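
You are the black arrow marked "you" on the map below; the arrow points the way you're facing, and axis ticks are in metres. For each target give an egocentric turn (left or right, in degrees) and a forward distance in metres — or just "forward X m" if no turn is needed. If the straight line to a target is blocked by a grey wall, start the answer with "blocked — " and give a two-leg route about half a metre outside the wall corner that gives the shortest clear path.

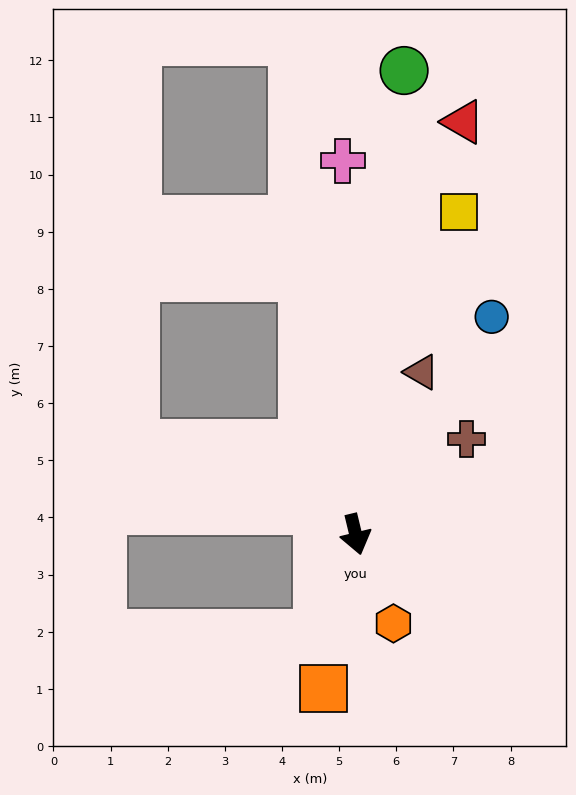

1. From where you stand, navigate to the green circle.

turn left 160°, forward 8.2 m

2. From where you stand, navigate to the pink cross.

turn left 168°, forward 6.5 m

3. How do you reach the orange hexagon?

turn left 9°, forward 1.7 m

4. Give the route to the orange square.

turn right 25°, forward 2.8 m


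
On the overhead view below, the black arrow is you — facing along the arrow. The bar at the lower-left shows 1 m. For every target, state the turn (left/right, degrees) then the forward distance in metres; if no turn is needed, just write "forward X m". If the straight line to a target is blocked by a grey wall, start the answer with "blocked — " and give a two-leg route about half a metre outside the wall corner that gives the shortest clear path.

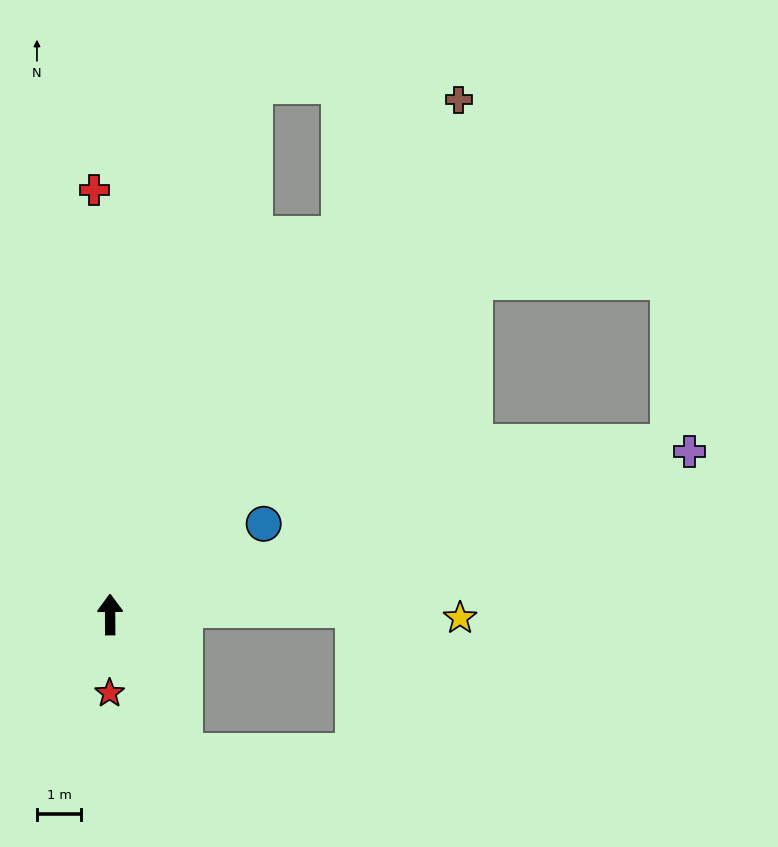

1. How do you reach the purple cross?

turn right 75°, forward 13.6 m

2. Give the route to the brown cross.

turn right 34°, forward 14.0 m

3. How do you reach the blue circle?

turn right 60°, forward 4.0 m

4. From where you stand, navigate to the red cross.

forward 9.6 m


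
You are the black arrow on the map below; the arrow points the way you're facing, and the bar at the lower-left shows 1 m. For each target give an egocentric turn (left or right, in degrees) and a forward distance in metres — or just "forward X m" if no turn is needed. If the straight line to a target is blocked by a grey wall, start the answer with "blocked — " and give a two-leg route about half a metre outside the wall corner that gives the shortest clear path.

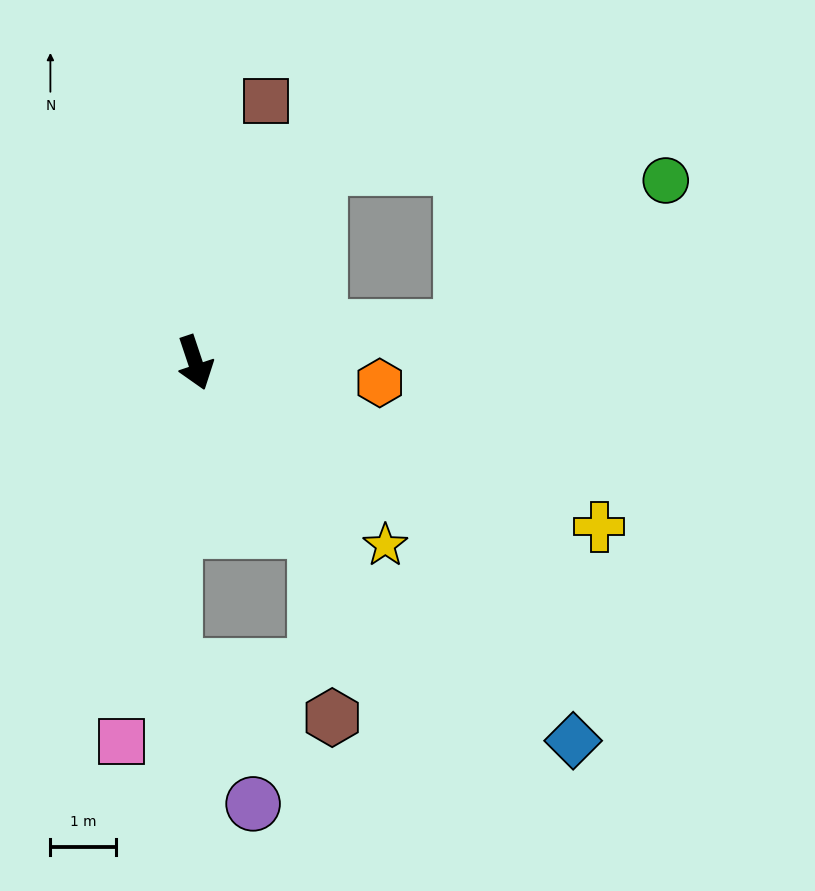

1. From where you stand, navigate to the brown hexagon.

blocked — turn left 17°, forward 3.1 m, then turn right 30°, forward 2.9 m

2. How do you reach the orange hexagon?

turn left 65°, forward 2.8 m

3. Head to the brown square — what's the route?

turn left 146°, forward 4.1 m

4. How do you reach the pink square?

turn right 29°, forward 5.9 m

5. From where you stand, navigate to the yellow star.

turn left 28°, forward 4.0 m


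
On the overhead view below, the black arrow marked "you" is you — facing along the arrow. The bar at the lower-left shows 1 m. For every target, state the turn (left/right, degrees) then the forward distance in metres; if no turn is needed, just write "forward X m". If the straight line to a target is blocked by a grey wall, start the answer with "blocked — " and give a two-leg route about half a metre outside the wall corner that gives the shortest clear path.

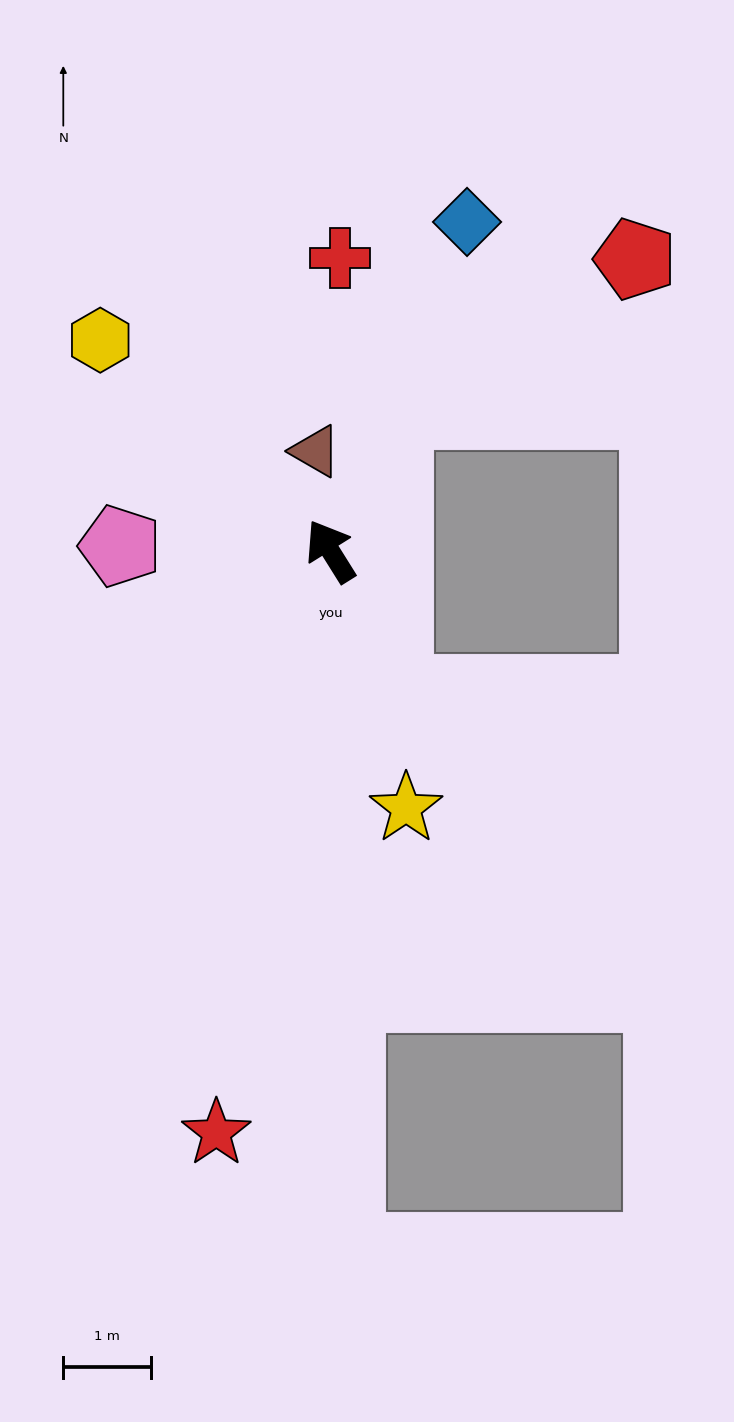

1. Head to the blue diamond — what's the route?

turn right 55°, forward 4.1 m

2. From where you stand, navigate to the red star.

turn left 137°, forward 6.8 m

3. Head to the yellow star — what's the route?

turn left 164°, forward 3.1 m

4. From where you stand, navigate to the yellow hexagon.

turn left 16°, forward 3.6 m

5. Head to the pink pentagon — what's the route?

turn left 57°, forward 2.4 m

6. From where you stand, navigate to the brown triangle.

turn right 23°, forward 1.2 m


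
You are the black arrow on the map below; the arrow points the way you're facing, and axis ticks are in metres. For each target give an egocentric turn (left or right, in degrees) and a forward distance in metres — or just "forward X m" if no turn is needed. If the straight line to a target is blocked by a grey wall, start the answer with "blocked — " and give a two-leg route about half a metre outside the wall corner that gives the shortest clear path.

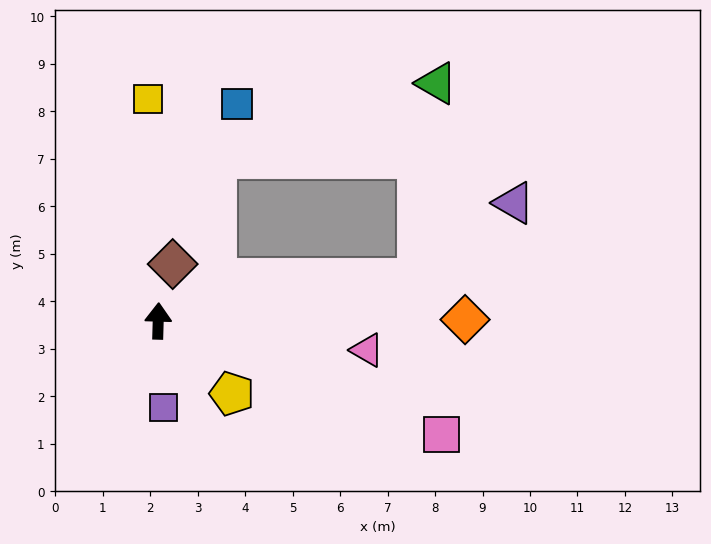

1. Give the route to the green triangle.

blocked — turn right 79°, forward 5.5 m, then turn left 75°, forward 4.1 m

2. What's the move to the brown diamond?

turn right 13°, forward 1.2 m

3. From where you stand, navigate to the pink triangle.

turn right 96°, forward 4.4 m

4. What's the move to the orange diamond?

turn right 88°, forward 6.5 m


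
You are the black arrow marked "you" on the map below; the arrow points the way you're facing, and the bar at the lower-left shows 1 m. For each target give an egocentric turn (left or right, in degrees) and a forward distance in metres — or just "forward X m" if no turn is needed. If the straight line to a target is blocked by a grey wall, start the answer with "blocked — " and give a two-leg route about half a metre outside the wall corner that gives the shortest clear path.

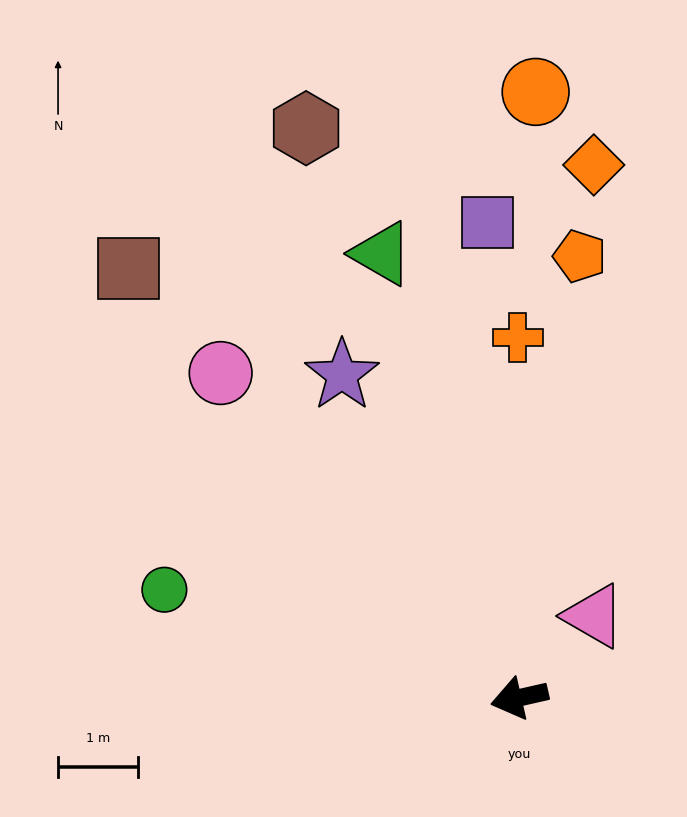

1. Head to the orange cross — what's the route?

turn right 103°, forward 4.5 m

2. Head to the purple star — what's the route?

turn right 74°, forward 4.6 m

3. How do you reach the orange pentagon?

turn right 111°, forward 5.6 m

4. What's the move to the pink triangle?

turn right 145°, forward 1.4 m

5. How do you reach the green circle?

turn right 30°, forward 4.6 m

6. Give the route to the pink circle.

turn right 60°, forward 5.5 m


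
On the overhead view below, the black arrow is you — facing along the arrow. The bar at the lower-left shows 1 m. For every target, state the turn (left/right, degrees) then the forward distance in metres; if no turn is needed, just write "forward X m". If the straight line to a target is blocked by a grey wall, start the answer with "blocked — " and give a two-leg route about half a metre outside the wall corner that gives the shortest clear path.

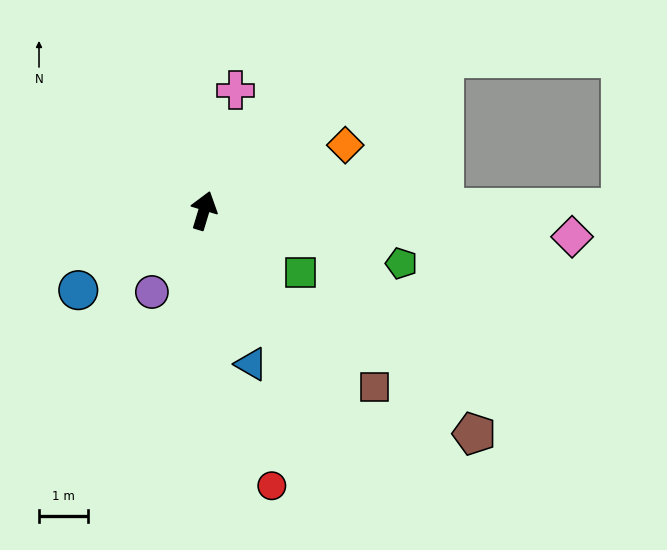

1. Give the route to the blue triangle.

turn right 146°, forward 3.3 m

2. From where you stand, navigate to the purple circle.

turn left 164°, forward 2.0 m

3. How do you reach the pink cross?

turn left 2°, forward 2.5 m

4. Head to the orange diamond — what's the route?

turn right 48°, forward 3.2 m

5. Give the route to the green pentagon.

turn right 88°, forward 4.2 m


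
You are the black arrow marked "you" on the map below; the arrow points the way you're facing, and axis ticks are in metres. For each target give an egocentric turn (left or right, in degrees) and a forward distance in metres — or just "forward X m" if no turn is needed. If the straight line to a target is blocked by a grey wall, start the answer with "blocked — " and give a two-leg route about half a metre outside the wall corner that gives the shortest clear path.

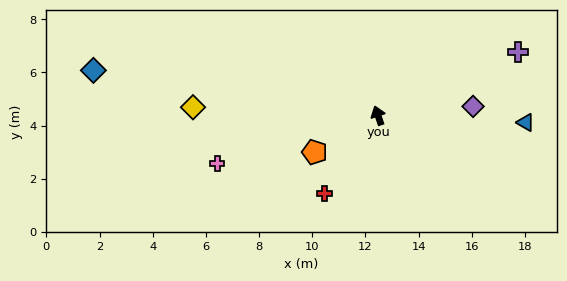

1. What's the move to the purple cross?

turn right 84°, forward 5.8 m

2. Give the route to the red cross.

turn left 127°, forward 3.6 m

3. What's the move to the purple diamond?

turn right 103°, forward 3.6 m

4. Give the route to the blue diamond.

turn left 62°, forward 10.8 m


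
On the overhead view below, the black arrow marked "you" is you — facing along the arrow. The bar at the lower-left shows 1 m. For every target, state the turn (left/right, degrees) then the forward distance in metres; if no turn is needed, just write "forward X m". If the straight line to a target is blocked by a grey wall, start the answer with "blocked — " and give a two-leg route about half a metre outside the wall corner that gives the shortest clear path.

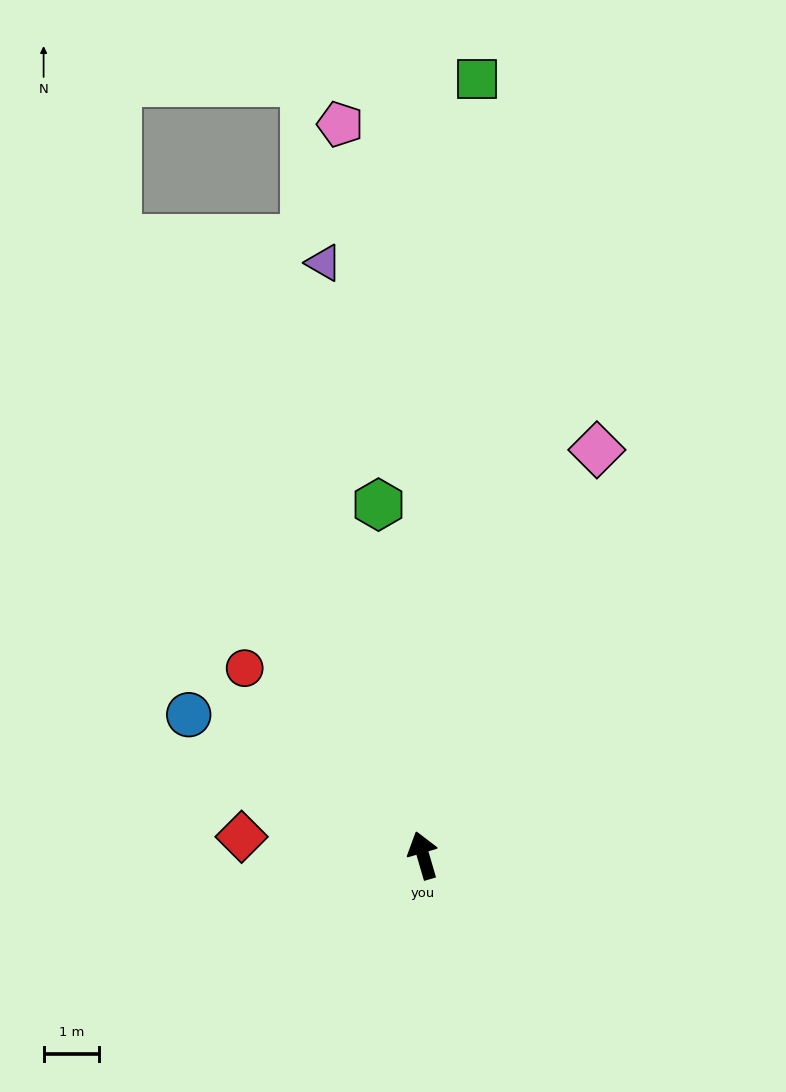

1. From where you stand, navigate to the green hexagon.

turn right 9°, forward 6.4 m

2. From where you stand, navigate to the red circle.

turn left 27°, forward 4.7 m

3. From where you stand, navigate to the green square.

turn right 20°, forward 14.1 m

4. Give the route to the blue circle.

turn left 43°, forward 4.9 m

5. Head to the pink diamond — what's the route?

turn right 39°, forward 8.0 m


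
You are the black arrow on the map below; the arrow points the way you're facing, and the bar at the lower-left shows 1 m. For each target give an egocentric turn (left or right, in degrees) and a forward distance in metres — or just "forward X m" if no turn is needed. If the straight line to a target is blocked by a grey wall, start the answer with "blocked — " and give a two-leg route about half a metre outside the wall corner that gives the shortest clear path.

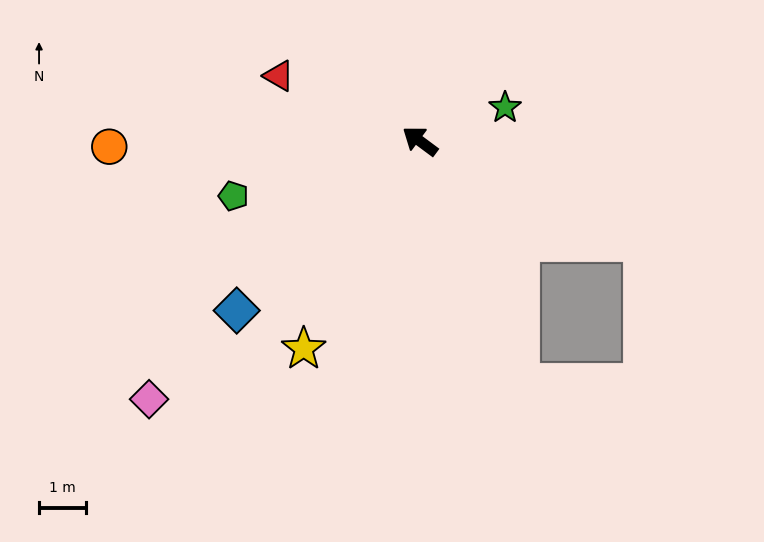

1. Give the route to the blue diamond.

turn left 79°, forward 5.4 m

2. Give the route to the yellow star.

turn left 97°, forward 5.1 m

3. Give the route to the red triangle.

turn left 12°, forward 3.3 m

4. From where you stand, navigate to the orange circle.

turn left 38°, forward 6.7 m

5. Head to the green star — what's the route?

turn right 122°, forward 2.0 m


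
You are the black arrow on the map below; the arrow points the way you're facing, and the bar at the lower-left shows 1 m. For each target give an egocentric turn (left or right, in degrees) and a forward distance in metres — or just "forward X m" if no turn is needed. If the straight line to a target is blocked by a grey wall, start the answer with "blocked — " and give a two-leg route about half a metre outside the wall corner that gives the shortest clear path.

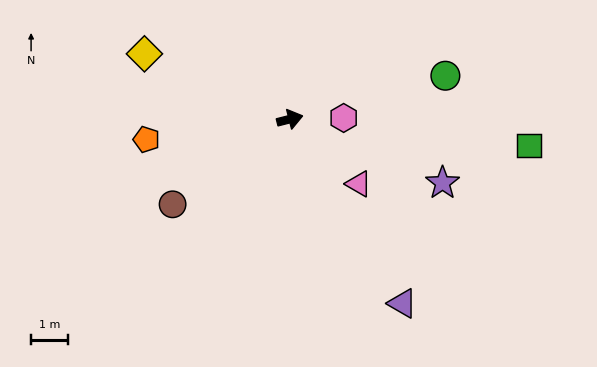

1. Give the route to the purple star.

turn right 37°, forward 4.5 m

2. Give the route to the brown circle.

turn right 158°, forward 3.9 m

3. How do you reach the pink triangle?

turn right 58°, forward 2.5 m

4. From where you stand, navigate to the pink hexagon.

turn right 13°, forward 1.5 m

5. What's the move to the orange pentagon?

turn left 174°, forward 3.9 m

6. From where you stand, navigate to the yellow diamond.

turn left 142°, forward 4.3 m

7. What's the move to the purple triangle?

turn right 73°, forward 5.8 m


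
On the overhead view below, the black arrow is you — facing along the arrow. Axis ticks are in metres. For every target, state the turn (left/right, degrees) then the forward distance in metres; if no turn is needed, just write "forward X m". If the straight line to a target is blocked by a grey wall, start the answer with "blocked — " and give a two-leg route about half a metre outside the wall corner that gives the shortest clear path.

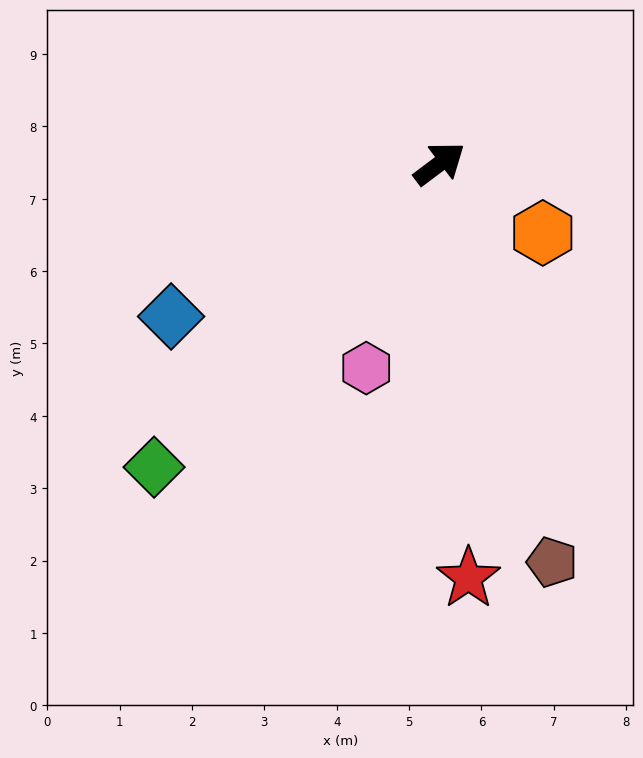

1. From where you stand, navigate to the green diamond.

turn right 170°, forward 5.8 m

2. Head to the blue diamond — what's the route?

turn left 173°, forward 4.3 m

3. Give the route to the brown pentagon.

turn right 111°, forward 5.7 m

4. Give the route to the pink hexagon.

turn right 147°, forward 3.0 m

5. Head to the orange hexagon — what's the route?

turn right 71°, forward 1.7 m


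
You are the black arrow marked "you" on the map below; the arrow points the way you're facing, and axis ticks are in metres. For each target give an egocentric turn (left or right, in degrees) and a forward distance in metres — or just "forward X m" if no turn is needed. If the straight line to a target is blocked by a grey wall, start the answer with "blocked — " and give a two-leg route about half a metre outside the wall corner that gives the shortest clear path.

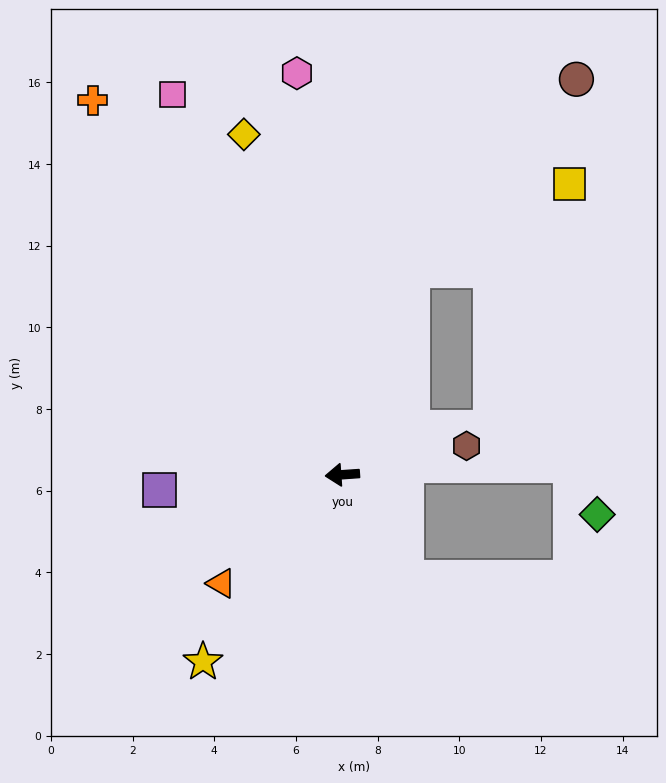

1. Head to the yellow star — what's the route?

turn left 49°, forward 5.7 m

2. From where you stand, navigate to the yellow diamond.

turn right 78°, forward 8.7 m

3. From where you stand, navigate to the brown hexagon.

turn right 171°, forward 3.1 m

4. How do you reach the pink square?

turn right 70°, forward 10.2 m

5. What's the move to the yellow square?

blocked — turn right 113°, forward 5.3 m, then turn right 42°, forward 4.4 m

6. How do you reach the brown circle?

blocked — turn right 113°, forward 5.3 m, then turn right 22°, forward 6.2 m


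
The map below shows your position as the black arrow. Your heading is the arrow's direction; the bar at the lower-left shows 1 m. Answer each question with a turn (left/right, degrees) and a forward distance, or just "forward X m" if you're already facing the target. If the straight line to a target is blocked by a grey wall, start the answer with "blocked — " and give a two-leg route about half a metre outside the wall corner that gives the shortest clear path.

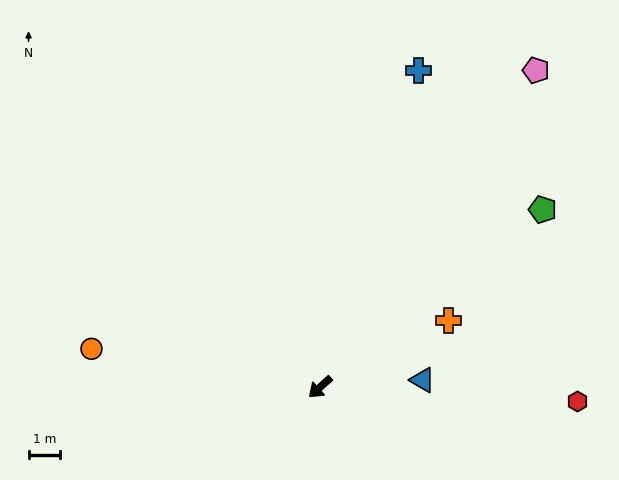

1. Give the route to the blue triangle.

turn left 142°, forward 3.3 m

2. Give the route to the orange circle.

turn right 51°, forward 7.4 m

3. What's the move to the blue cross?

turn right 149°, forward 10.6 m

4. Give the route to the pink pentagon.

turn right 166°, forward 12.2 m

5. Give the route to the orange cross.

turn left 166°, forward 4.6 m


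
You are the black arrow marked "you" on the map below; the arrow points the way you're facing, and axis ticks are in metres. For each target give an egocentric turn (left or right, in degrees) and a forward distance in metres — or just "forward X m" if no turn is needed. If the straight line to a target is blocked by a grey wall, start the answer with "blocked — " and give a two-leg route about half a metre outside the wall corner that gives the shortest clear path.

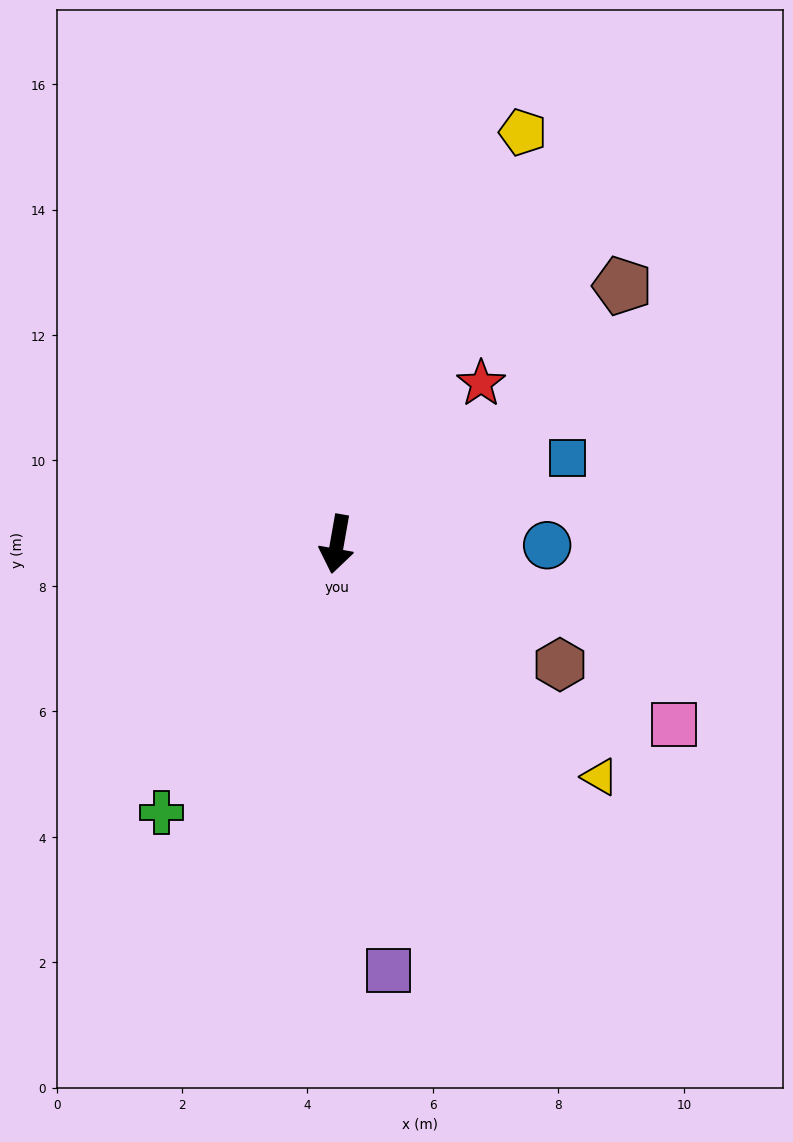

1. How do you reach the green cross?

turn right 23°, forward 5.1 m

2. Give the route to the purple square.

turn left 17°, forward 6.8 m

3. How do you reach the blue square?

turn left 121°, forward 3.9 m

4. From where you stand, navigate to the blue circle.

turn left 100°, forward 3.4 m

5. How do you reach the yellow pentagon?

turn left 166°, forward 7.2 m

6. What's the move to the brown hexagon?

turn left 72°, forward 4.0 m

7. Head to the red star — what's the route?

turn left 148°, forward 3.4 m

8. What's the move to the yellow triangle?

turn left 58°, forward 5.6 m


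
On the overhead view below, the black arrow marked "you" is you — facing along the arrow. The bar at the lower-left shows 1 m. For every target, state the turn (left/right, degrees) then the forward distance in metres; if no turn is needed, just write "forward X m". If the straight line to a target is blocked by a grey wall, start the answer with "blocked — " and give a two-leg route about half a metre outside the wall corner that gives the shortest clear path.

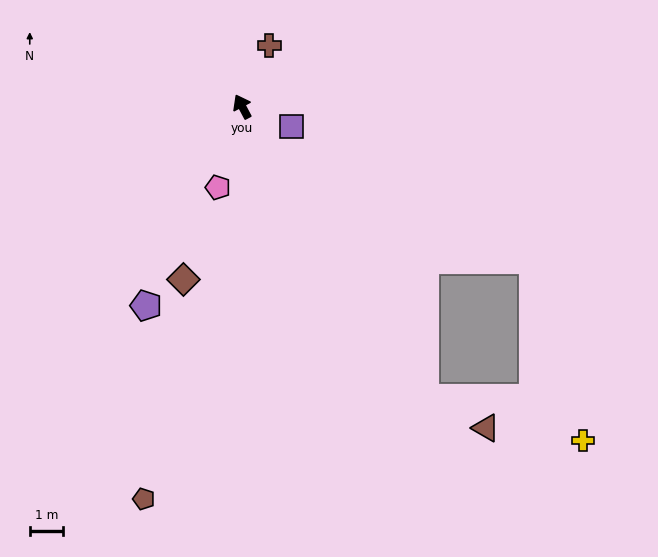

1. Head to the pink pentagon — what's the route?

turn left 135°, forward 2.5 m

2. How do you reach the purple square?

turn right 140°, forward 1.6 m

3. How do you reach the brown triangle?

blocked — turn right 176°, forward 10.3 m, then turn left 32°, forward 2.0 m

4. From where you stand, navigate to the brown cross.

turn right 52°, forward 2.0 m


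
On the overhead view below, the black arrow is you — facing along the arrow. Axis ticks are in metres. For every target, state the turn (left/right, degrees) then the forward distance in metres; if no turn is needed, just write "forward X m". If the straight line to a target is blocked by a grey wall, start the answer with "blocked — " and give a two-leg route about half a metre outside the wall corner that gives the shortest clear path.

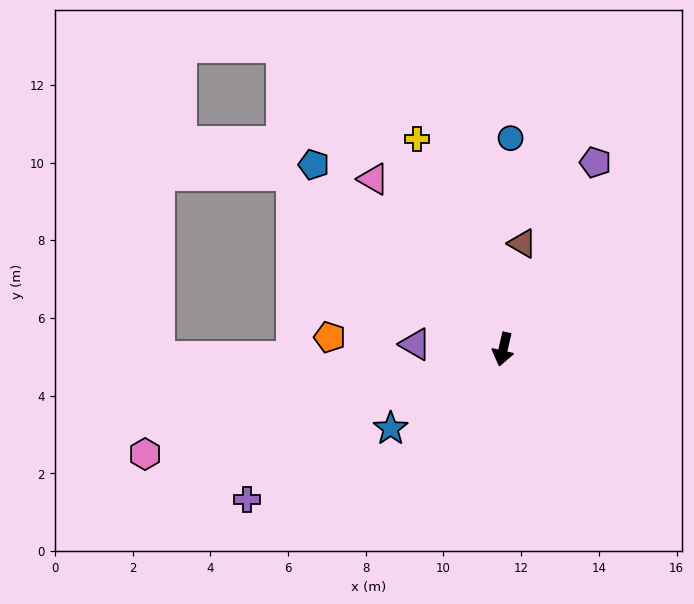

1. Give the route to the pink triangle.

turn right 130°, forward 5.5 m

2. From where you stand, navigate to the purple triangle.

turn right 80°, forward 2.3 m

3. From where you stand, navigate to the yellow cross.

turn right 145°, forward 5.8 m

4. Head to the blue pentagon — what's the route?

turn right 121°, forward 6.8 m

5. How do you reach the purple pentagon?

turn left 167°, forward 5.4 m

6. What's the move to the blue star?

turn right 42°, forward 3.5 m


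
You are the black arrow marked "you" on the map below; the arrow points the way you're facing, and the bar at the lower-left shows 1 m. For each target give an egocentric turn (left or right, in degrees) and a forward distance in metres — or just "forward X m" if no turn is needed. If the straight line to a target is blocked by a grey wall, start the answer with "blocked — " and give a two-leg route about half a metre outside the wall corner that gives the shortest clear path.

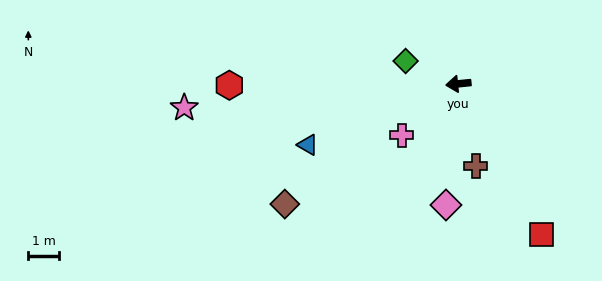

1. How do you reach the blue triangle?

turn left 16°, forward 5.3 m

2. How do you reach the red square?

turn left 113°, forward 5.6 m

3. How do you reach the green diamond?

turn right 29°, forward 1.9 m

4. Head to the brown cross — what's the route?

turn left 96°, forward 2.7 m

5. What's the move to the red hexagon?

turn right 6°, forward 7.5 m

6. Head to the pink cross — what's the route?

turn left 36°, forward 2.5 m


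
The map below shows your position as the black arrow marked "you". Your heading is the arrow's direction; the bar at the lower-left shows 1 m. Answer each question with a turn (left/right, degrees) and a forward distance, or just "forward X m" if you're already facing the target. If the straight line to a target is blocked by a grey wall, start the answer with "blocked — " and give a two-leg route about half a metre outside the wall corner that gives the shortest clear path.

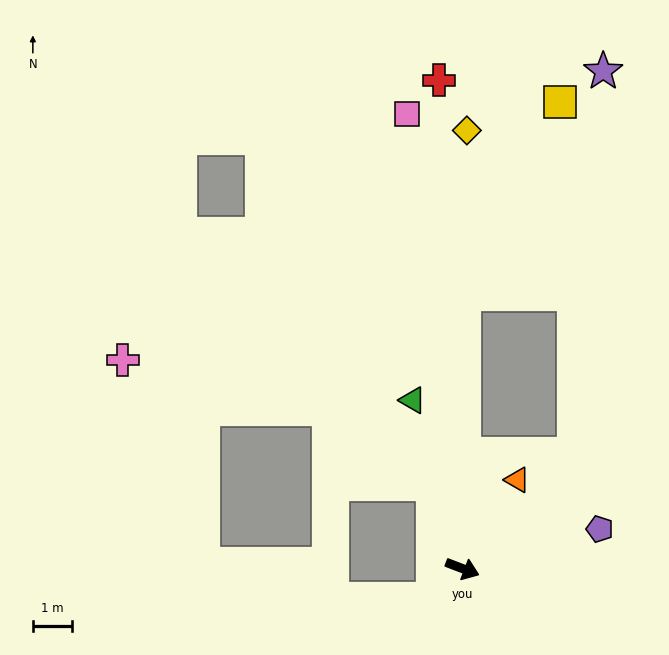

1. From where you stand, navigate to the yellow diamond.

turn left 110°, forward 11.2 m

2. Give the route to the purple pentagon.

turn left 37°, forward 3.6 m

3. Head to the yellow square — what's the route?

blocked — turn left 111°, forward 7.0 m, then turn right 27°, forward 5.5 m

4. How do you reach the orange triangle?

turn left 79°, forward 2.7 m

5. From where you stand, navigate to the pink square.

turn left 118°, forward 11.7 m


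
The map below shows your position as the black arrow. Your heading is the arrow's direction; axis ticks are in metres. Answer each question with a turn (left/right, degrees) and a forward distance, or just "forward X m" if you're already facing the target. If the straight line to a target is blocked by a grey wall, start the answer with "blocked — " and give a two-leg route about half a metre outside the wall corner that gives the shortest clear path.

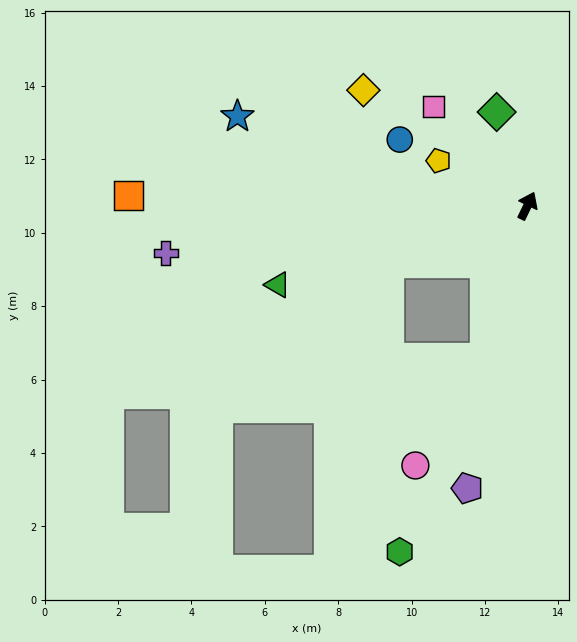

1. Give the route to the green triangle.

turn left 133°, forward 7.1 m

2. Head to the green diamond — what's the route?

turn left 44°, forward 2.7 m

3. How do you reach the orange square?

turn left 114°, forward 10.9 m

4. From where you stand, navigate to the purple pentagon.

turn right 166°, forward 7.9 m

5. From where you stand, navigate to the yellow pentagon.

turn left 89°, forward 2.7 m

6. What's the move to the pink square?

turn left 69°, forward 3.7 m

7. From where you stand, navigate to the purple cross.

turn left 123°, forward 9.9 m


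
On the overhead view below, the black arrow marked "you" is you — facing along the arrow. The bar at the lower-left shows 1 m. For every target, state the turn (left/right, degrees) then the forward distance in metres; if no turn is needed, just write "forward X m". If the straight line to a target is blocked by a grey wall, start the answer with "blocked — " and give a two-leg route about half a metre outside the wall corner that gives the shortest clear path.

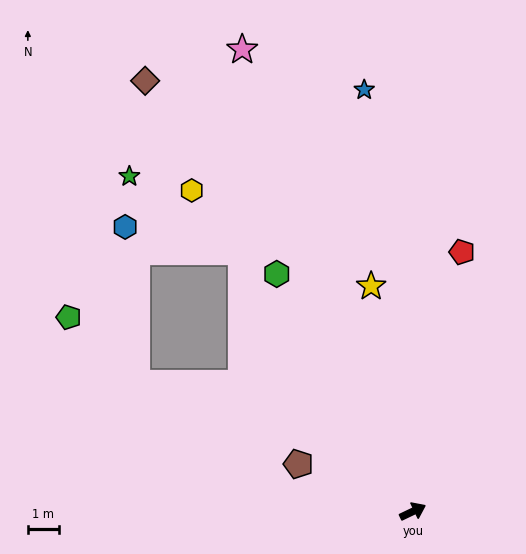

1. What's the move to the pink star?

turn left 85°, forward 15.9 m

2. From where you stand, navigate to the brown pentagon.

turn left 132°, forward 4.0 m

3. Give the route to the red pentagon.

turn left 54°, forward 8.5 m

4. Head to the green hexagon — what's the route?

turn left 94°, forward 8.8 m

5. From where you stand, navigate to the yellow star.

turn left 75°, forward 7.4 m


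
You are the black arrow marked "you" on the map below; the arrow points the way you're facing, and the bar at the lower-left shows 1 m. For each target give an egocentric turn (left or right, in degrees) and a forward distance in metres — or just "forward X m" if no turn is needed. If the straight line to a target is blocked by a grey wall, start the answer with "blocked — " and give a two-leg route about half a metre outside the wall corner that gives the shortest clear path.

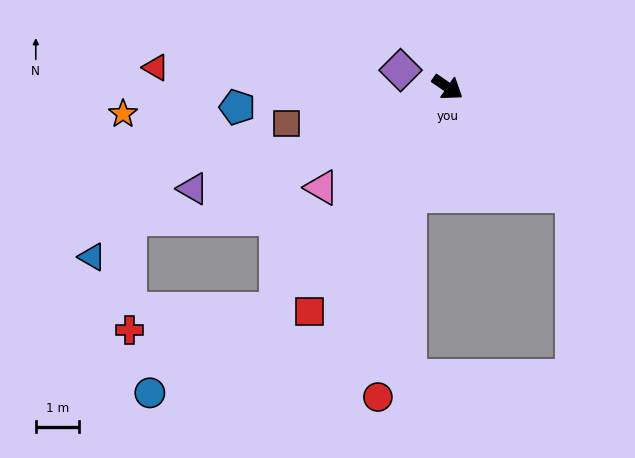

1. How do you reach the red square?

turn right 87°, forward 6.0 m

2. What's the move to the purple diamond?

turn right 166°, forward 1.1 m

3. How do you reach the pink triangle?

turn right 107°, forward 3.7 m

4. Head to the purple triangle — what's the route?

turn right 124°, forward 6.3 m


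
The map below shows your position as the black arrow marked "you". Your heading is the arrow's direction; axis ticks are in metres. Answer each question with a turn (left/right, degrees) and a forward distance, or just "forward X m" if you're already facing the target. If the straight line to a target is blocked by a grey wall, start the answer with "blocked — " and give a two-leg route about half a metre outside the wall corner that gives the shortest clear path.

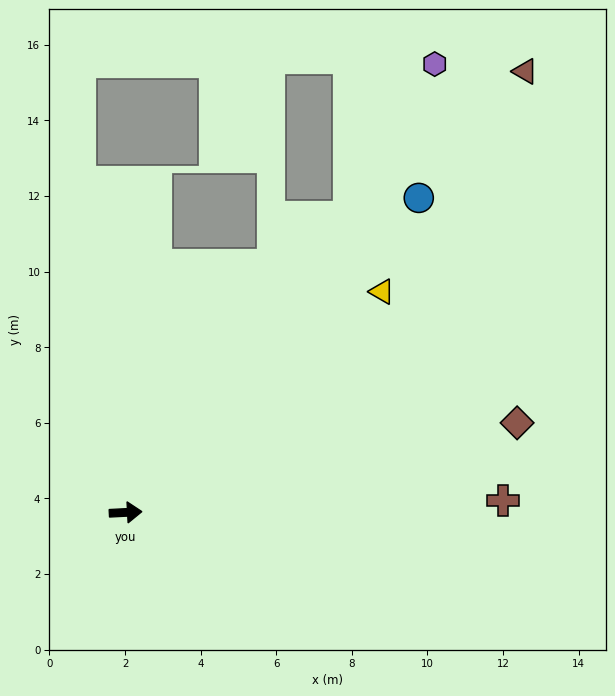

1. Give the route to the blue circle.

turn left 44°, forward 11.4 m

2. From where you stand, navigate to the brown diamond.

turn left 10°, forward 10.6 m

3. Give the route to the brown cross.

forward 10.0 m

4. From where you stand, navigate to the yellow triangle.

turn left 38°, forward 9.0 m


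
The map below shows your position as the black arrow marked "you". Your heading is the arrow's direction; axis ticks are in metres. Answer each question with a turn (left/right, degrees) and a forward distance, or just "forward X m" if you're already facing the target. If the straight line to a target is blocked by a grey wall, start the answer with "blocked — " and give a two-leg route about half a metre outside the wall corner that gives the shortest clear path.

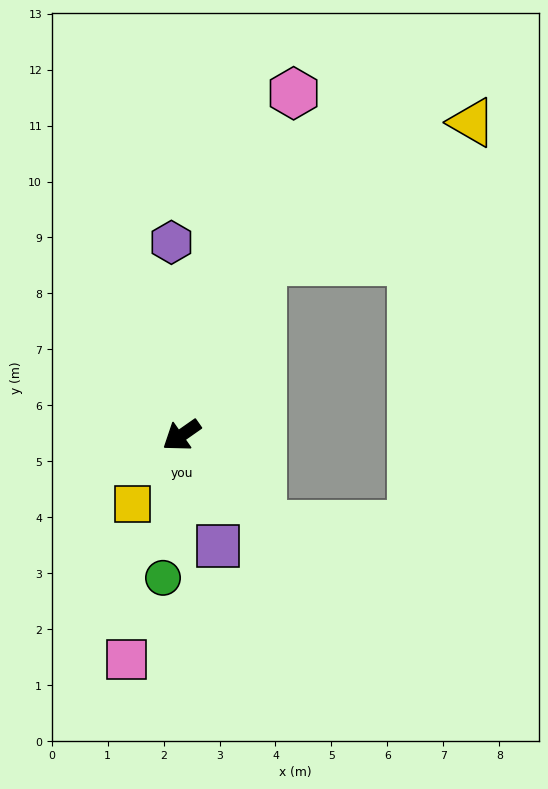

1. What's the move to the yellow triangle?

blocked — turn right 150°, forward 3.4 m, then turn right 31°, forward 4.5 m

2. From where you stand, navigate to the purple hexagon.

turn right 122°, forward 3.5 m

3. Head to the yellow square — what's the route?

turn left 19°, forward 1.5 m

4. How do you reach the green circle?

turn left 48°, forward 2.6 m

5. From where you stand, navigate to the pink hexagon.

turn right 143°, forward 6.4 m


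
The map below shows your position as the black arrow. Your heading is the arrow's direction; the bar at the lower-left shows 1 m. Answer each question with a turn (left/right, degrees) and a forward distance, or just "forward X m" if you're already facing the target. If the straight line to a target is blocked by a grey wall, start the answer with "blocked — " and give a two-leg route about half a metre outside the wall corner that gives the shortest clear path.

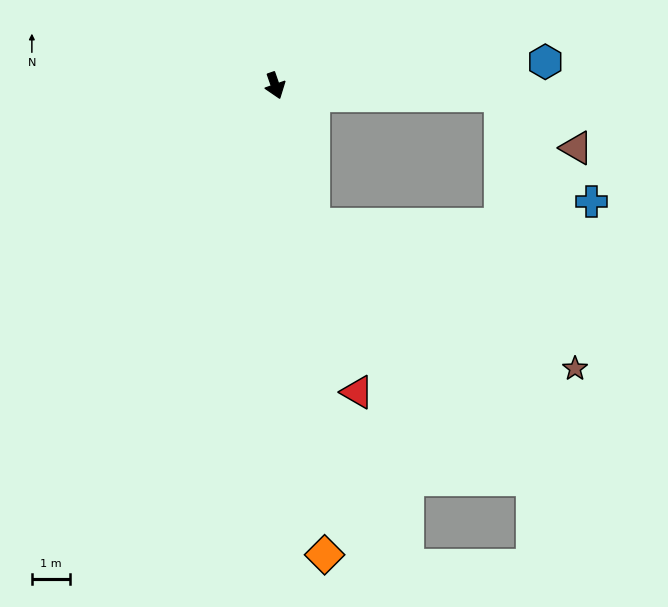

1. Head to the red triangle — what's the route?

turn right 4°, forward 8.3 m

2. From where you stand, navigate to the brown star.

blocked — turn right 4°, forward 3.8 m, then turn left 46°, forward 7.8 m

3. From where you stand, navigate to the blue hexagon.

turn left 76°, forward 7.1 m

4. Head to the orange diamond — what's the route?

turn right 13°, forward 12.4 m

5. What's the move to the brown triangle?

blocked — turn left 68°, forward 5.9 m, then turn right 31°, forward 2.4 m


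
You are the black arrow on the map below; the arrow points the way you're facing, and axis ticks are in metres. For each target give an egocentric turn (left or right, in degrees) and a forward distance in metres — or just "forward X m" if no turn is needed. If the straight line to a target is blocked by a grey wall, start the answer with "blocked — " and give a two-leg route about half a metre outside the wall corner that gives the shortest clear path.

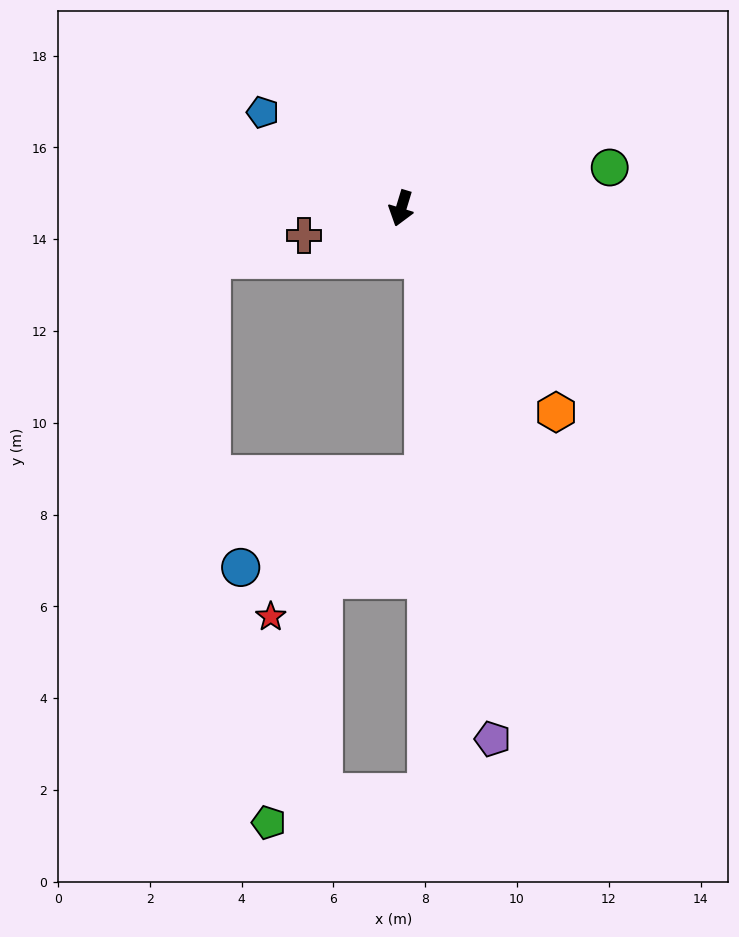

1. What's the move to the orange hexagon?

turn left 54°, forward 5.6 m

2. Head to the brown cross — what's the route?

turn right 57°, forward 2.2 m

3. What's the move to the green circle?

turn left 118°, forward 4.6 m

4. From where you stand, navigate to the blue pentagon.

turn right 108°, forward 3.7 m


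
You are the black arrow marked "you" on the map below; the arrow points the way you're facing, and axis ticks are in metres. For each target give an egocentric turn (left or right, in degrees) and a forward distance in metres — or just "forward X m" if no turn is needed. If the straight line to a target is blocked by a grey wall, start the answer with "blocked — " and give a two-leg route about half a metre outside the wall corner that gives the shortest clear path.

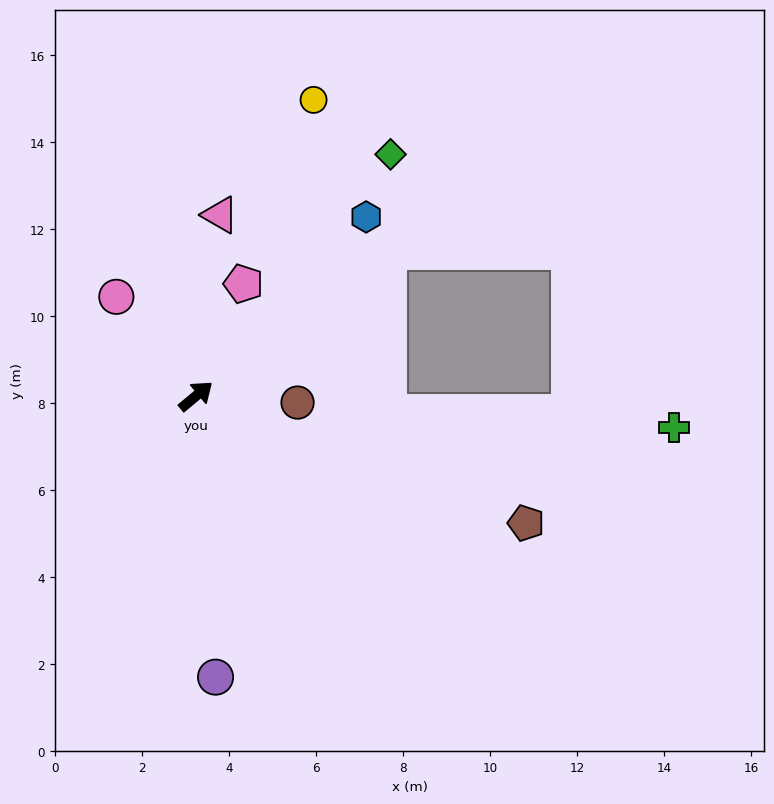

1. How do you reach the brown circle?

turn right 43°, forward 2.3 m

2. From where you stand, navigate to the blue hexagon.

turn left 7°, forward 5.7 m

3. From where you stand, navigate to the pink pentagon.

turn left 27°, forward 2.8 m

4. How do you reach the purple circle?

turn right 126°, forward 6.5 m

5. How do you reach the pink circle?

turn left 89°, forward 2.9 m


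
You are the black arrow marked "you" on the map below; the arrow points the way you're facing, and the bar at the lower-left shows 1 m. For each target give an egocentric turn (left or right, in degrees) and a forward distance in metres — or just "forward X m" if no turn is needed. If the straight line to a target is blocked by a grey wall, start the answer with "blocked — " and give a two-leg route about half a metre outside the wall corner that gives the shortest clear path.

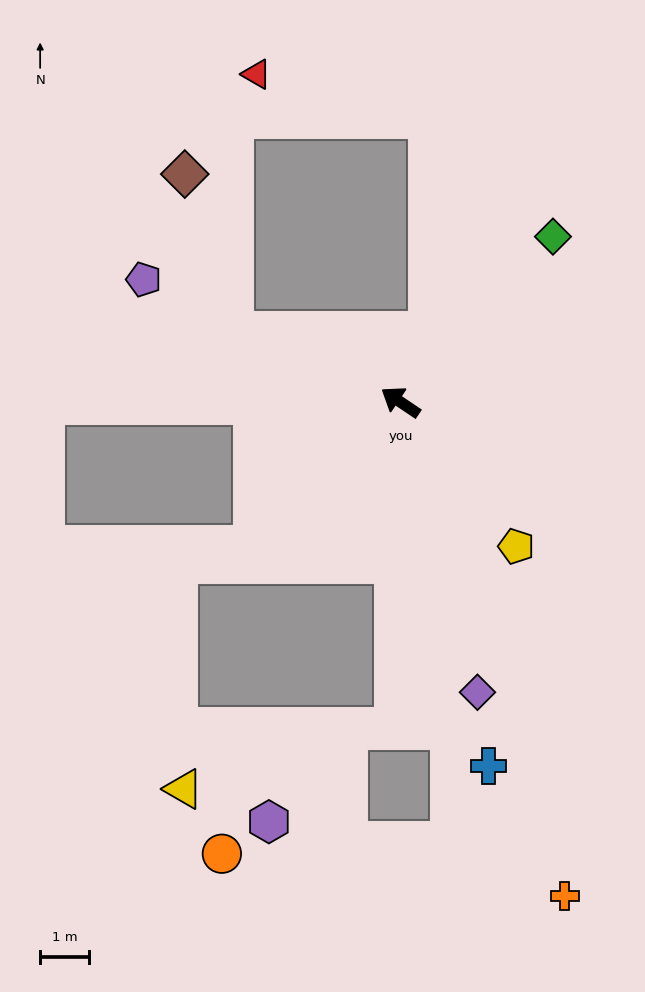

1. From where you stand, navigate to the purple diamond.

turn left 139°, forward 6.1 m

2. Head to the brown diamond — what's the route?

blocked — turn left 11°, forward 3.7 m, then turn right 50°, forward 3.4 m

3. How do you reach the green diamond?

turn right 99°, forward 4.6 m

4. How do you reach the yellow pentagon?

turn left 163°, forward 3.8 m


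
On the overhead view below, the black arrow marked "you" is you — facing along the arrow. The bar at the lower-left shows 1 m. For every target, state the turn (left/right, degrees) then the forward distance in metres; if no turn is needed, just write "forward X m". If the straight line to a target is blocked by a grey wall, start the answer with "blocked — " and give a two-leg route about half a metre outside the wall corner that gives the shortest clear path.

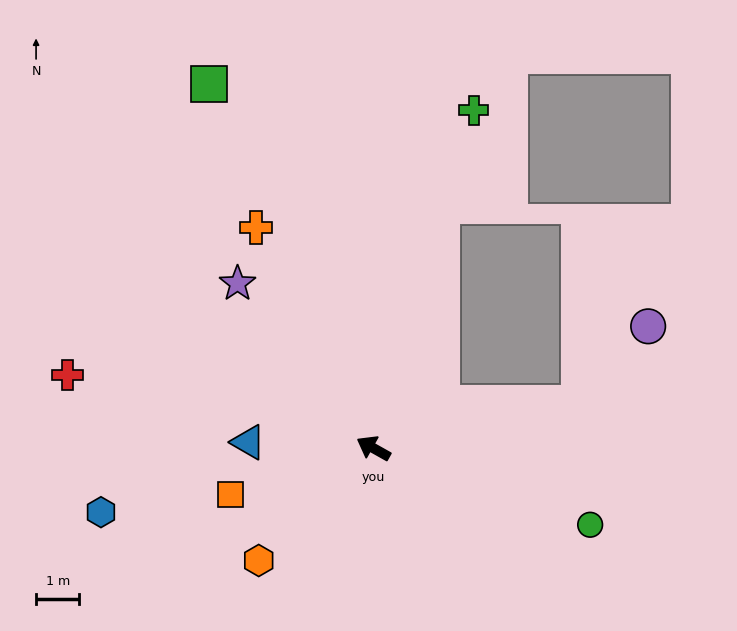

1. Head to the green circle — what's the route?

turn right 170°, forward 5.3 m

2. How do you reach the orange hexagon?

turn left 74°, forward 3.7 m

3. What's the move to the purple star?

turn right 21°, forward 4.9 m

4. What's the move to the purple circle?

blocked — turn right 139°, forward 4.9 m, then turn left 37°, forward 2.4 m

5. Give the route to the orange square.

turn left 47°, forward 3.5 m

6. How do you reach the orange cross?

turn right 33°, forward 5.8 m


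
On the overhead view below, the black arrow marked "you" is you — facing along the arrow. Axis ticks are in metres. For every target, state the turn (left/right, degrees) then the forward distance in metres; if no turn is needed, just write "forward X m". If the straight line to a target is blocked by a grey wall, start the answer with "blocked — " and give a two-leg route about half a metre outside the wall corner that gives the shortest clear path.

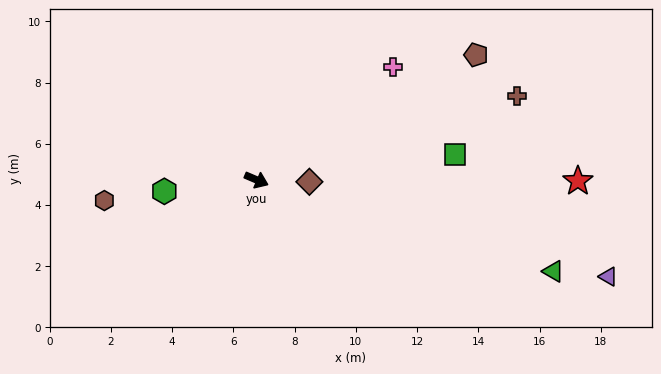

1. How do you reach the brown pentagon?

turn left 53°, forward 8.3 m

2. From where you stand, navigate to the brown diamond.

turn left 21°, forward 1.7 m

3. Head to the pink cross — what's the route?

turn left 63°, forward 5.8 m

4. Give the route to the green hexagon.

turn right 150°, forward 3.0 m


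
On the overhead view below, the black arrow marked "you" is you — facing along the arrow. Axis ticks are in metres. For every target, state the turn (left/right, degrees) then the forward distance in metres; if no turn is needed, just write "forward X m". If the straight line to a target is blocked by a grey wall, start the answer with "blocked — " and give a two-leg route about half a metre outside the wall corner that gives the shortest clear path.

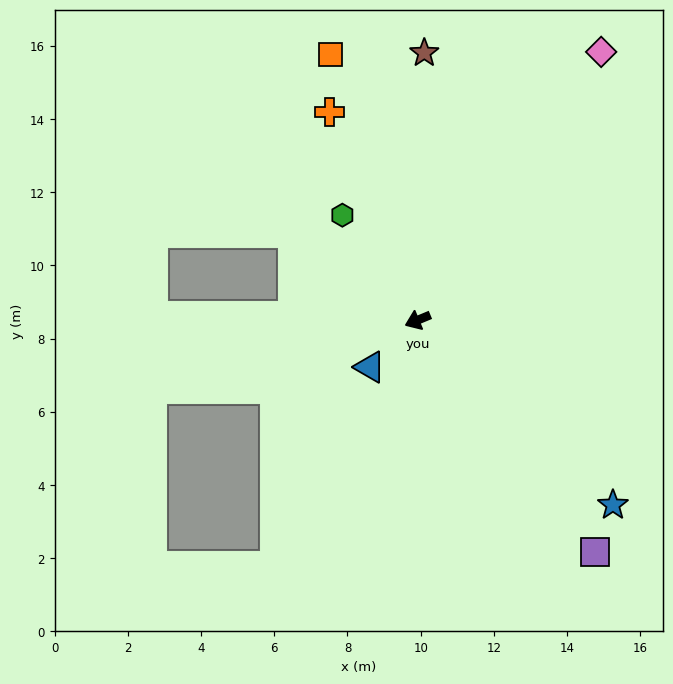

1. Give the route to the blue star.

turn left 114°, forward 7.3 m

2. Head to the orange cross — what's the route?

turn right 90°, forward 6.2 m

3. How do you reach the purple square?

turn left 105°, forward 8.0 m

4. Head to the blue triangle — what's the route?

turn left 22°, forward 1.8 m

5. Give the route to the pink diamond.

turn right 147°, forward 8.9 m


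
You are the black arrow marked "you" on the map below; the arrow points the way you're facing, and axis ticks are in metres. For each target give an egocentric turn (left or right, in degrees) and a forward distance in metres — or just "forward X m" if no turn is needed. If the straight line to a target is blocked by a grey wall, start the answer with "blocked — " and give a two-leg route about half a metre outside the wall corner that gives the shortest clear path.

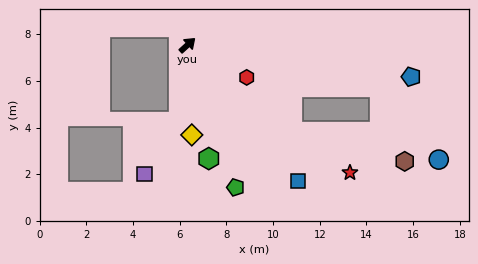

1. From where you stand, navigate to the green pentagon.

turn right 114°, forward 6.4 m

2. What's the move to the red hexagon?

turn right 71°, forward 2.9 m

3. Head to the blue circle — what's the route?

blocked — turn right 55°, forward 8.4 m, then turn right 38°, forward 4.0 m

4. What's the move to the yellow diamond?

turn right 130°, forward 3.9 m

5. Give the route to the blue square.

turn right 93°, forward 7.5 m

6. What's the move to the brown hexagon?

blocked — turn right 82°, forward 5.8 m, then turn left 25°, forward 5.0 m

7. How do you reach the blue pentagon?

turn right 50°, forward 9.7 m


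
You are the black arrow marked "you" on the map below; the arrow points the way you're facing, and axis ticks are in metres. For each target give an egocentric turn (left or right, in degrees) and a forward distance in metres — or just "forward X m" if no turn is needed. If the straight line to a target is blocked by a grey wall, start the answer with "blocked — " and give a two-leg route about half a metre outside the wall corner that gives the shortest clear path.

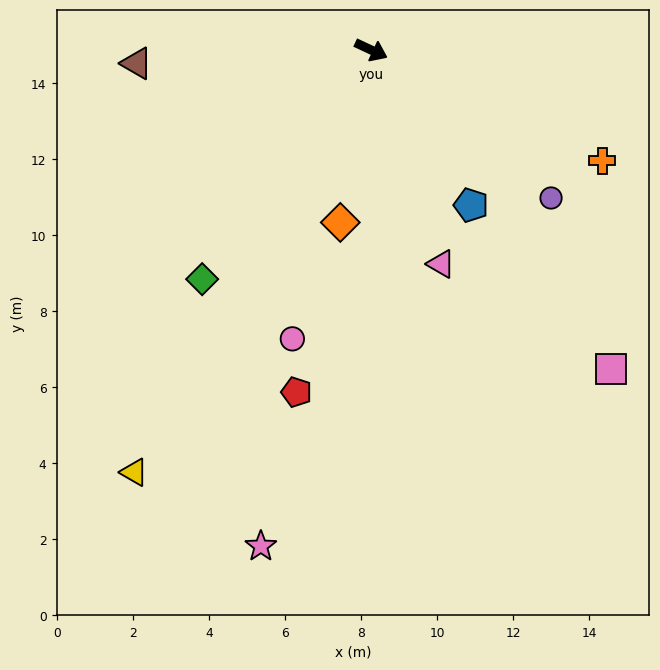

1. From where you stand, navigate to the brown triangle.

turn right 152°, forward 6.2 m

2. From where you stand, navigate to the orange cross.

forward 6.7 m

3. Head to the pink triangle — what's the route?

turn right 47°, forward 5.9 m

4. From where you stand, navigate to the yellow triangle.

turn right 94°, forward 12.7 m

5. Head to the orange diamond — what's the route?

turn right 75°, forward 4.6 m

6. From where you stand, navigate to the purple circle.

turn right 14°, forward 6.1 m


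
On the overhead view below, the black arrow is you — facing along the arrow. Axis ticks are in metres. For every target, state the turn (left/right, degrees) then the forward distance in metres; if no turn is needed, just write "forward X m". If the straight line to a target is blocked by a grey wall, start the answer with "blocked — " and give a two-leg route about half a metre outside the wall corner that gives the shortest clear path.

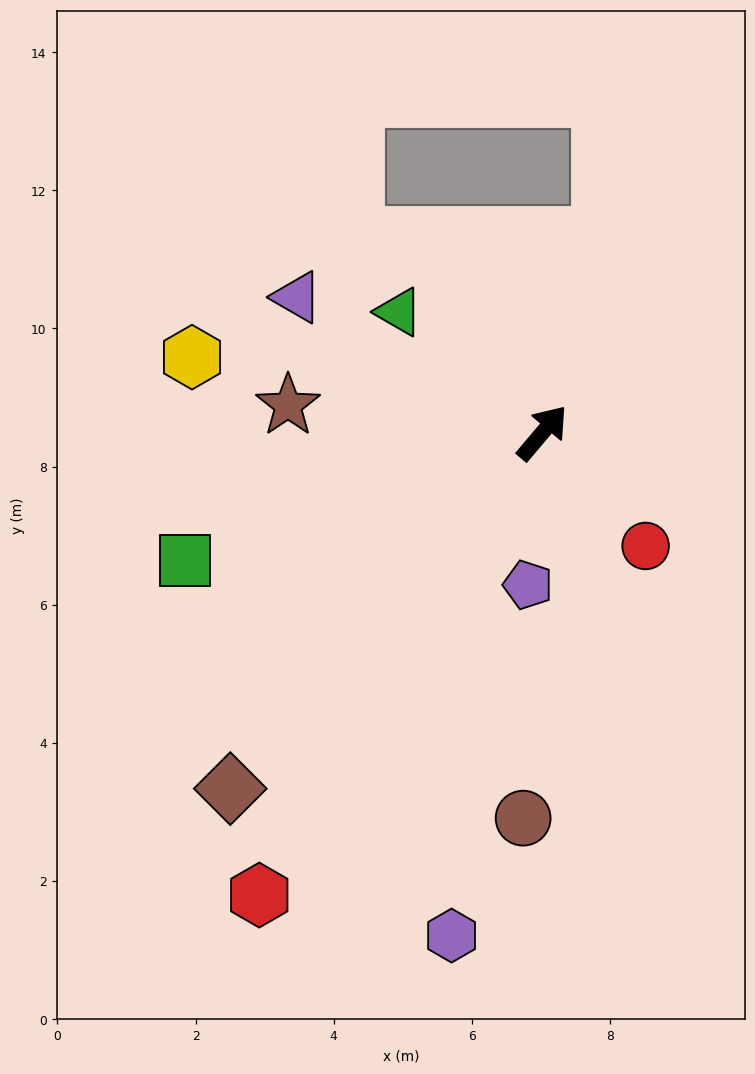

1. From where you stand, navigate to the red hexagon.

turn right 171°, forward 7.8 m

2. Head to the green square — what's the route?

turn left 150°, forward 5.5 m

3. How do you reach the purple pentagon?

turn right 145°, forward 2.2 m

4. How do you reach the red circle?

turn right 97°, forward 2.2 m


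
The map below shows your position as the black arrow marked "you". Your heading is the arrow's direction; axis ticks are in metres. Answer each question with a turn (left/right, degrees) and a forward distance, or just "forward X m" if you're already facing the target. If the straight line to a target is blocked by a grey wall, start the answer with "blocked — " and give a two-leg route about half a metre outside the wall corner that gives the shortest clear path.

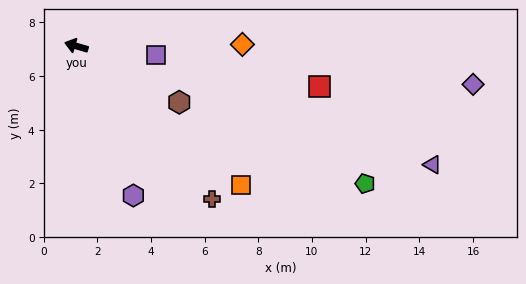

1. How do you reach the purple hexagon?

turn left 127°, forward 6.0 m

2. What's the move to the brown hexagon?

turn left 168°, forward 4.4 m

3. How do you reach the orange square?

turn left 156°, forward 8.0 m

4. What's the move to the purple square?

turn right 170°, forward 3.0 m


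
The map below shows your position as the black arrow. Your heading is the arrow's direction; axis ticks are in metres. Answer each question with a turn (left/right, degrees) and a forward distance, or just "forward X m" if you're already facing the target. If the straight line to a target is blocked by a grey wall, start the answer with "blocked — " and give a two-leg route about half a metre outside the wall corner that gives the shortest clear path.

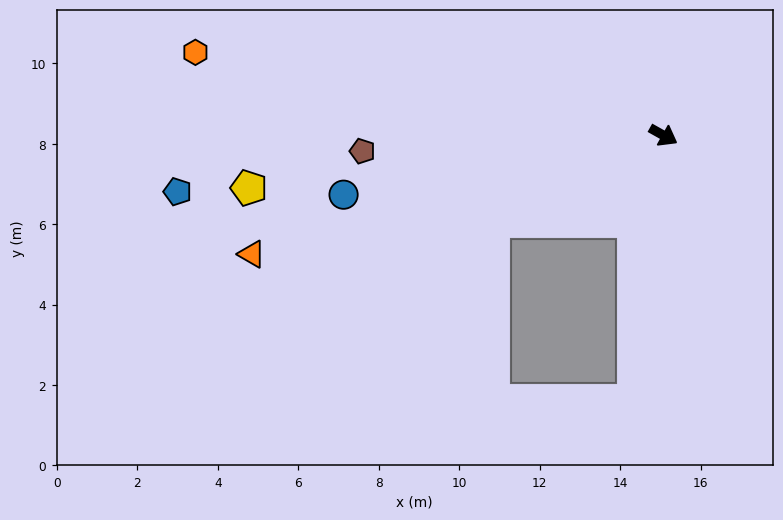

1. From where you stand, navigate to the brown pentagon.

turn right 148°, forward 7.5 m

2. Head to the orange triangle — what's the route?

turn right 135°, forward 10.7 m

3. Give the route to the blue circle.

turn right 140°, forward 8.1 m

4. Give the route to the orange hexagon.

turn right 161°, forward 11.8 m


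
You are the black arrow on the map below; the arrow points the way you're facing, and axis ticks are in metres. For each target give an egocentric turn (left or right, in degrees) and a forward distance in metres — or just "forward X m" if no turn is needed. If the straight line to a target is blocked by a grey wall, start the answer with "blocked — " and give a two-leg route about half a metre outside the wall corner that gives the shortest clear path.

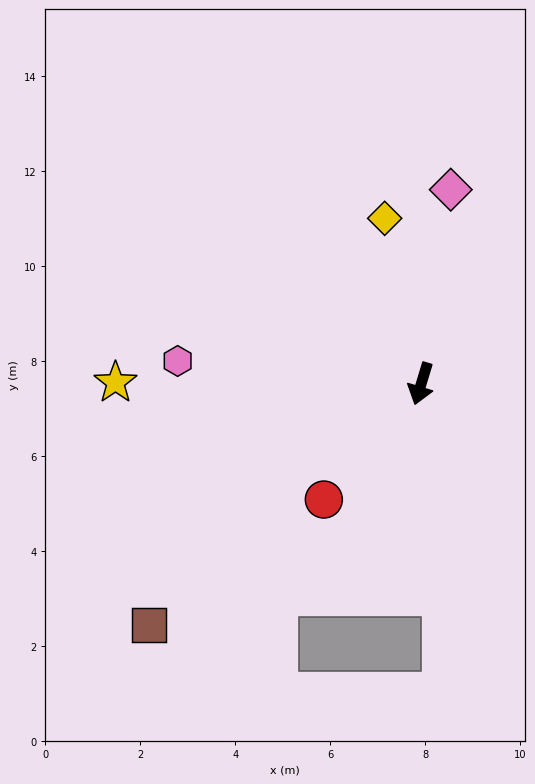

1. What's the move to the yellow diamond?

turn right 151°, forward 3.6 m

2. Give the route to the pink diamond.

turn right 172°, forward 4.1 m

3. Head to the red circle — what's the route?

turn right 23°, forward 3.2 m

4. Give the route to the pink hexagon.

turn right 78°, forward 5.2 m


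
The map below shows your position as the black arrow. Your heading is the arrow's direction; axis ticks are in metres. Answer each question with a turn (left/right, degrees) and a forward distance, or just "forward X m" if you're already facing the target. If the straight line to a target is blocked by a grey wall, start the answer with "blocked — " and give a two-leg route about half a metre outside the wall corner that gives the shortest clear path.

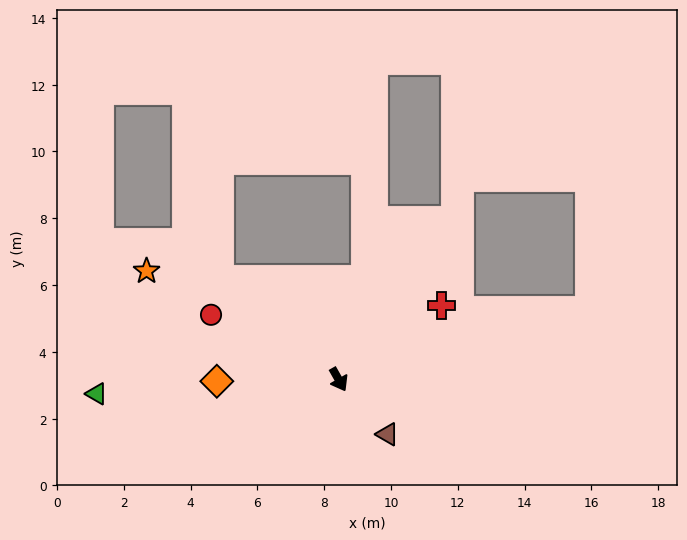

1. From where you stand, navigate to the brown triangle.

turn left 12°, forward 2.2 m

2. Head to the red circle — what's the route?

turn right 146°, forward 4.3 m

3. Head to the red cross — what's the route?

turn left 96°, forward 3.8 m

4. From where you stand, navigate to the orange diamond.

turn right 119°, forward 3.6 m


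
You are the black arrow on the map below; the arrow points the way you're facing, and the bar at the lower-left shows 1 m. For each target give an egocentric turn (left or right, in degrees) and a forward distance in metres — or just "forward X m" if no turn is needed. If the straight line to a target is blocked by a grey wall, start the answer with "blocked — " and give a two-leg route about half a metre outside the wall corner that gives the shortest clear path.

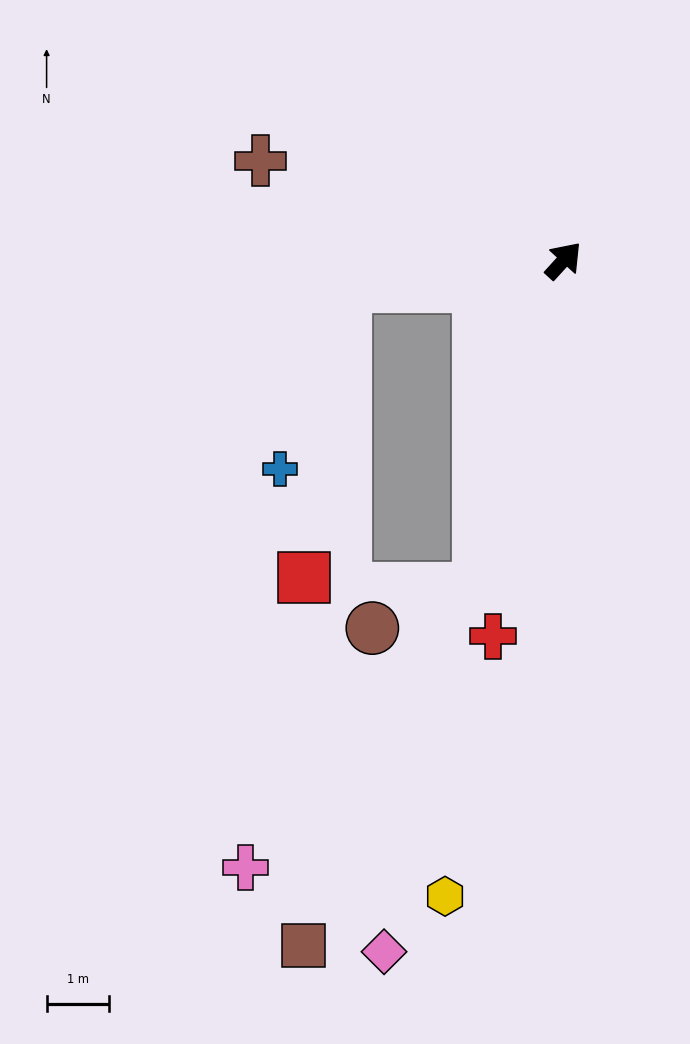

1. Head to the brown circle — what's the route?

blocked — turn right 152°, forward 5.4 m, then turn right 56°, forward 1.8 m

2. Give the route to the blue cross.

blocked — turn left 139°, forward 3.5 m, then turn left 64°, forward 3.1 m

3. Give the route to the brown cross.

turn left 114°, forward 5.1 m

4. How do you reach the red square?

blocked — turn left 139°, forward 3.5 m, then turn left 75°, forward 4.7 m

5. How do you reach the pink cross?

blocked — turn right 152°, forward 5.4 m, then turn right 26°, forward 5.8 m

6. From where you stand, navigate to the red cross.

turn right 148°, forward 6.1 m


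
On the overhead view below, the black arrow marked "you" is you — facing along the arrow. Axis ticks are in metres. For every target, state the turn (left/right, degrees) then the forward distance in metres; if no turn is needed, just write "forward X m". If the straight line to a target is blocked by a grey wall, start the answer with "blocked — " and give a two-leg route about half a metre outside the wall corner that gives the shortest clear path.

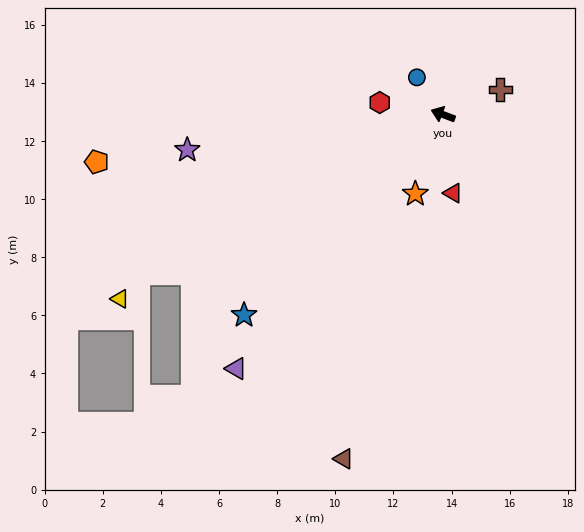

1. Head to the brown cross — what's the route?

turn right 136°, forward 2.1 m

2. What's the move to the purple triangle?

turn left 71°, forward 11.3 m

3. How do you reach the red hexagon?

turn left 10°, forward 2.2 m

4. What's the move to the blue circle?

turn right 34°, forward 1.6 m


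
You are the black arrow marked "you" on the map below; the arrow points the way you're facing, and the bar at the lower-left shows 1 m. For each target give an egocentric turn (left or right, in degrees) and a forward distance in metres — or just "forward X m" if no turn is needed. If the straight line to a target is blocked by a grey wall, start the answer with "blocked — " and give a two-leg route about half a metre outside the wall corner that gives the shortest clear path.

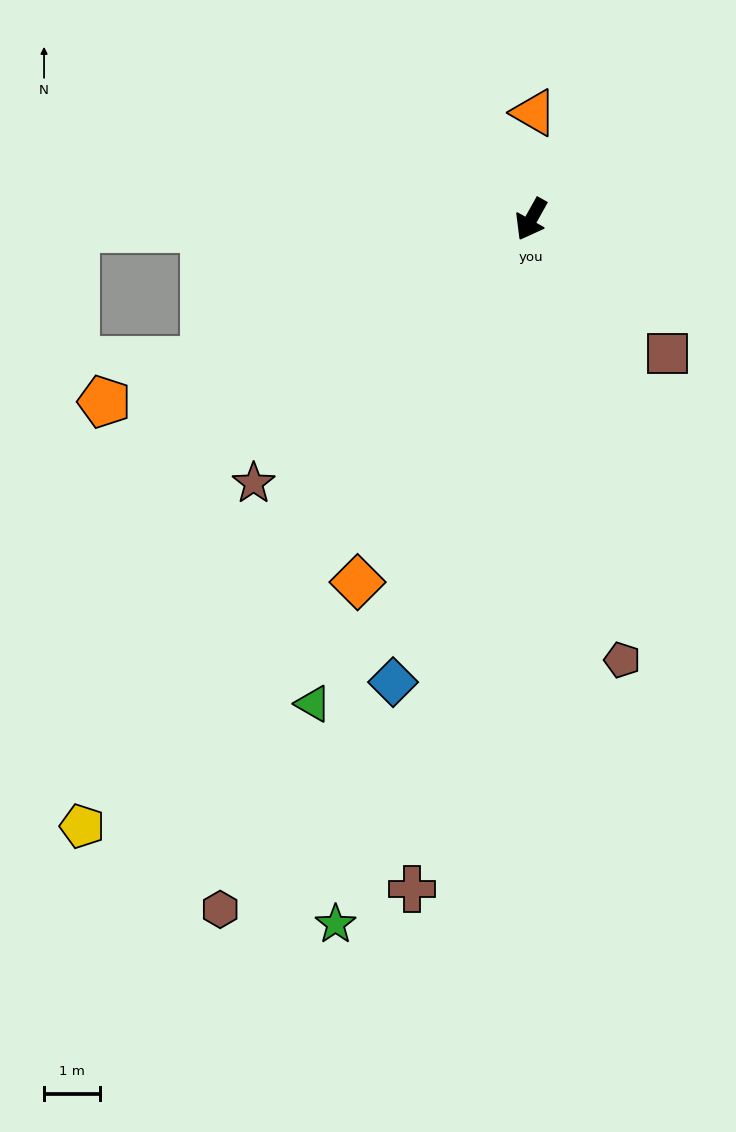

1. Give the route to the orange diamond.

turn left 4°, forward 7.2 m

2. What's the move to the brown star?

turn right 17°, forward 6.9 m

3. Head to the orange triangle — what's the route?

turn right 152°, forward 1.9 m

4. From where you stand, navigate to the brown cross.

turn left 19°, forward 12.2 m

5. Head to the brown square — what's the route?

turn left 75°, forward 3.4 m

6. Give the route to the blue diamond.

turn left 13°, forward 8.7 m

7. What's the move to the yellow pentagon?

turn right 7°, forward 13.6 m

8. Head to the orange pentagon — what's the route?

turn right 38°, forward 8.4 m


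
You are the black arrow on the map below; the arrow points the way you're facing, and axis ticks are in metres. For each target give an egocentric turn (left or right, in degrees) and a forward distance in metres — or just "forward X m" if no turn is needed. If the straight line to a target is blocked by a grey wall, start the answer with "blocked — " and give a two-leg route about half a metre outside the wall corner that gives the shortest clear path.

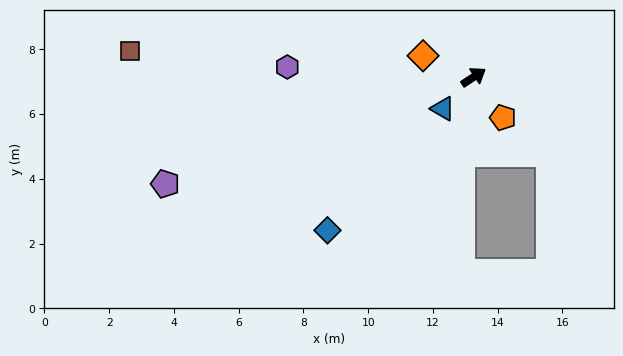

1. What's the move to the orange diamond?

turn left 124°, forward 1.7 m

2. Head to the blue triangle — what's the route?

turn right 168°, forward 1.4 m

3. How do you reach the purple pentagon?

turn left 166°, forward 10.1 m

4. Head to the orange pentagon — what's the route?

turn right 88°, forward 1.5 m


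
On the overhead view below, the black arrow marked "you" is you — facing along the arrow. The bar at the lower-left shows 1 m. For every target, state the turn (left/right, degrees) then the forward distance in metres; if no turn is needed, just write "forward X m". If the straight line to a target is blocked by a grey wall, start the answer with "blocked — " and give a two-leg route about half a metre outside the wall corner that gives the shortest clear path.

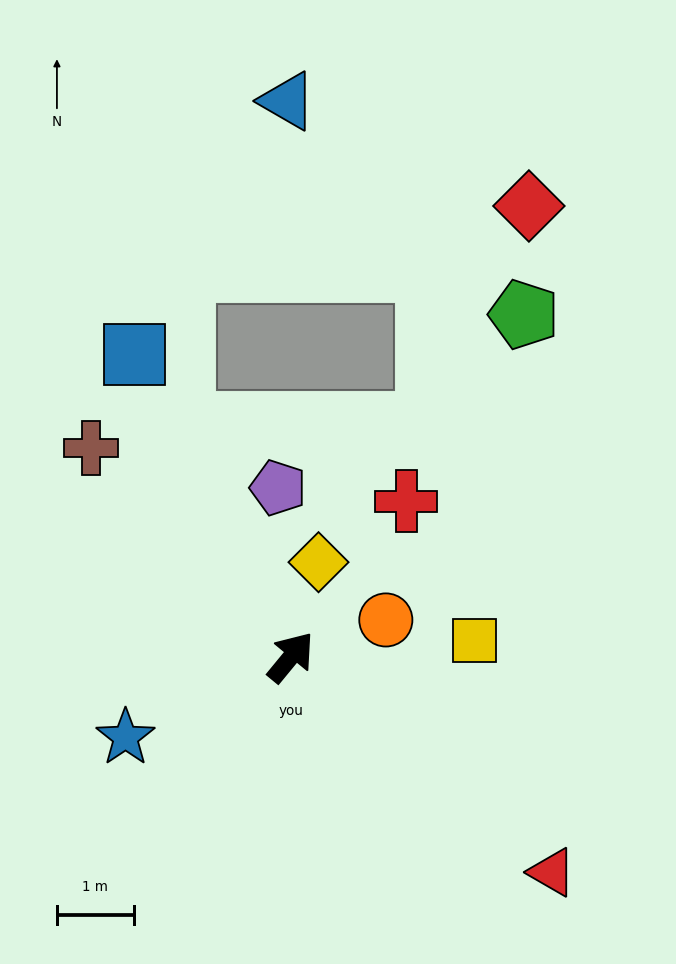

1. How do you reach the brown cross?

turn left 83°, forward 3.8 m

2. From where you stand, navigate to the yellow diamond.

turn left 23°, forward 1.3 m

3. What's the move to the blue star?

turn left 155°, forward 2.4 m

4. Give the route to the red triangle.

turn right 90°, forward 4.4 m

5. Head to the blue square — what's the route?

turn left 67°, forward 4.4 m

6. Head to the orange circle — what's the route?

turn right 29°, forward 1.3 m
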